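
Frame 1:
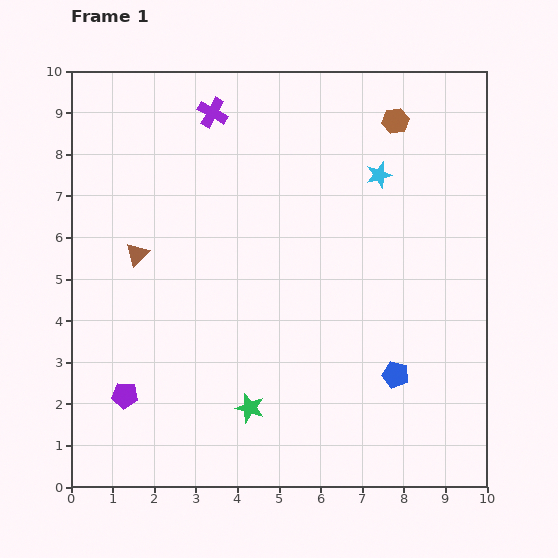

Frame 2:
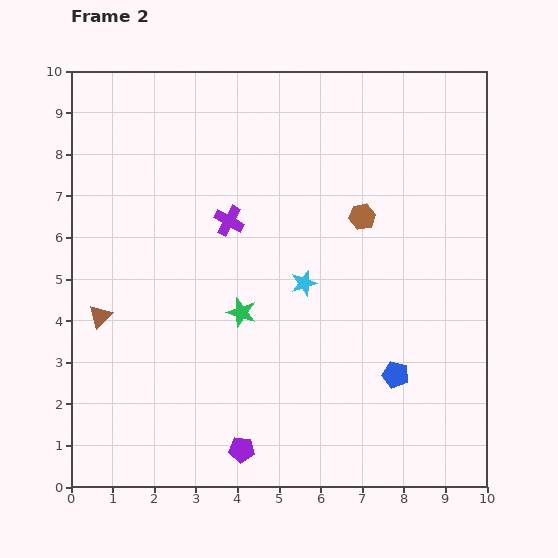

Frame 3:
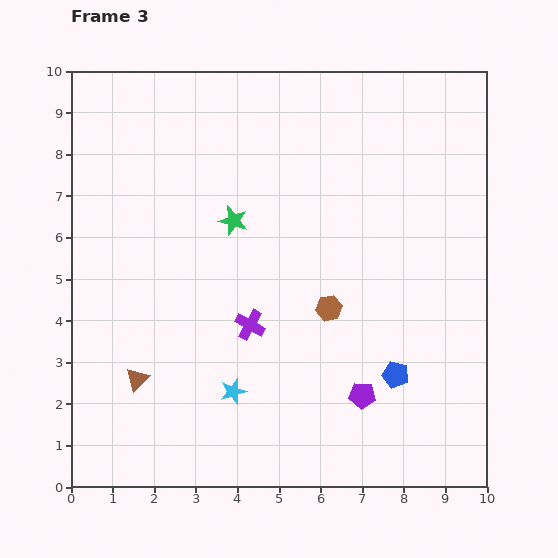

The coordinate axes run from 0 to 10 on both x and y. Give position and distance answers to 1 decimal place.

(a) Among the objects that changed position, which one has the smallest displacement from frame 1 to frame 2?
the brown triangle

(moved 1.7)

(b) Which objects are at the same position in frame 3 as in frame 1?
the blue pentagon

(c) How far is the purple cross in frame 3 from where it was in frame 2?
2.5

The purple cross moved from (3.8, 6.4) to (4.3, 3.9), a distance of √(0.5² + 2.5²) ≈ 2.5.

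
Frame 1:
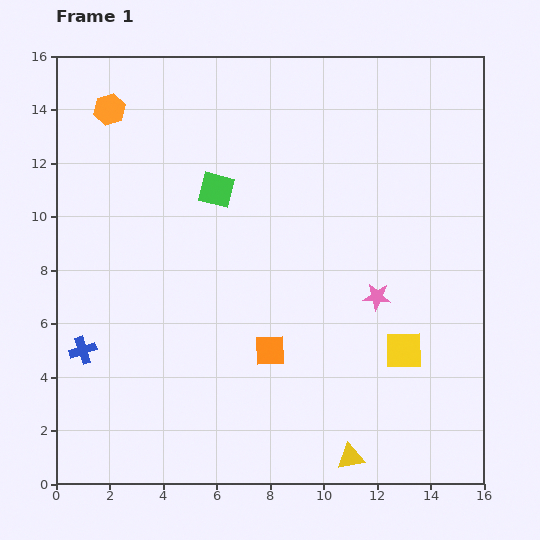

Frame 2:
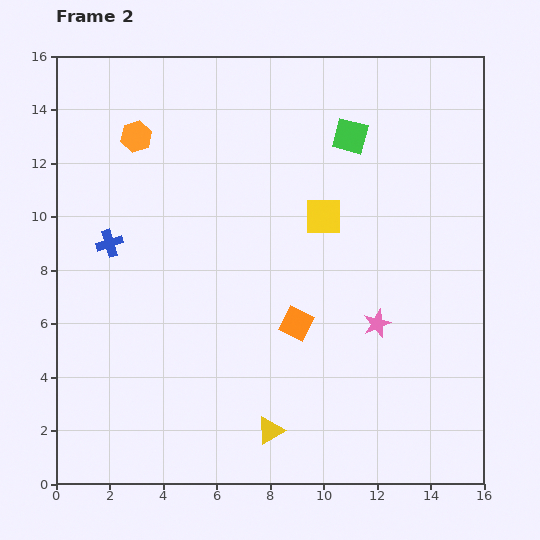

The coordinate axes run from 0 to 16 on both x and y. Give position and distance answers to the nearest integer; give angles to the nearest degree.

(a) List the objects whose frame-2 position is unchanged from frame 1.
none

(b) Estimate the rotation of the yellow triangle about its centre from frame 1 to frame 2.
20° counter-clockwise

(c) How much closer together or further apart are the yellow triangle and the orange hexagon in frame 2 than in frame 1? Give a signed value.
-4

Distance in frame 1: 16. Distance in frame 2: 12.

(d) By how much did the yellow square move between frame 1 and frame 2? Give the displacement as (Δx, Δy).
(-3, 5)

The yellow square was at (13, 5) in frame 1 and (10, 10) in frame 2.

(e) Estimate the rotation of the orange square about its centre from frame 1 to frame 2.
30° clockwise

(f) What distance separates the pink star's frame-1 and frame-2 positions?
1

The pink star moved from (12, 7) to (12, 6), a distance of √(0² + 1²) ≈ 1.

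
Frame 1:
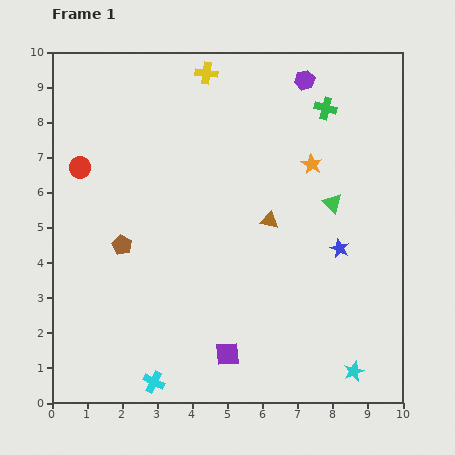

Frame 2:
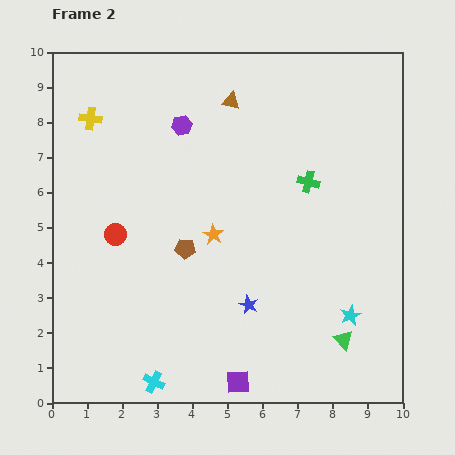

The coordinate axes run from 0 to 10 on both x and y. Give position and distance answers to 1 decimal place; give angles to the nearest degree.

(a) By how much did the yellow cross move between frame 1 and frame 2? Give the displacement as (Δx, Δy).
(-3.3, -1.3)

The yellow cross was at (4.4, 9.4) in frame 1 and (1.1, 8.1) in frame 2.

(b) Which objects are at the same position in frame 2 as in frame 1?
the cyan cross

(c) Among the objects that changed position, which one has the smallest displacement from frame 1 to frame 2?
the purple square

(moved 0.9)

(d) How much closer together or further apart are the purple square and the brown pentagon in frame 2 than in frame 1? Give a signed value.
-0.2

Distance in frame 1: 4.3. Distance in frame 2: 4.1.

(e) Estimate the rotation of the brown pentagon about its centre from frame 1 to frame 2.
21° counter-clockwise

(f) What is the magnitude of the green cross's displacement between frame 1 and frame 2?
2.2

The green cross moved from (7.8, 8.4) to (7.3, 6.3), a distance of √(0.5² + 2.1²) ≈ 2.2.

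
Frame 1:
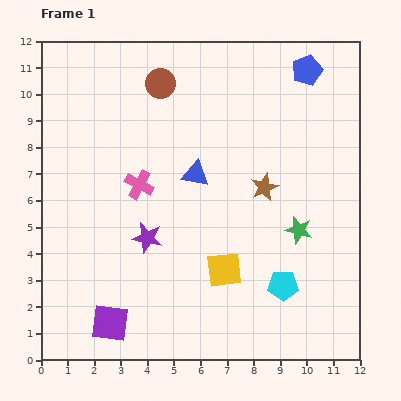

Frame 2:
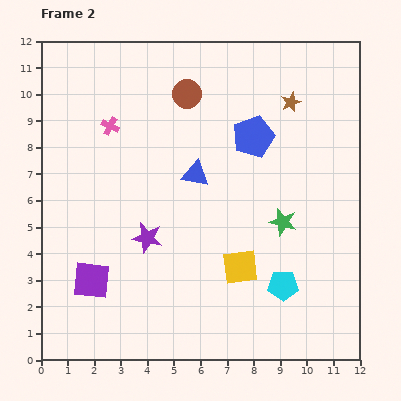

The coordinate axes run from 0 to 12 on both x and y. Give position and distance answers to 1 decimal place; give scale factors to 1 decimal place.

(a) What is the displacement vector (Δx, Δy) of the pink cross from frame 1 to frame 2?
(-1.1, 2.2)

The pink cross was at (3.7, 6.6) in frame 1 and (2.6, 8.8) in frame 2.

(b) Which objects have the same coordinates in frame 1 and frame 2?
the blue triangle, the purple star, the cyan pentagon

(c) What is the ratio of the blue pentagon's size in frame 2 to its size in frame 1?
1.4×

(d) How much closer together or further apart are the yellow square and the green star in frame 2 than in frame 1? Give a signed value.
-0.9

Distance in frame 1: 3.2. Distance in frame 2: 2.3.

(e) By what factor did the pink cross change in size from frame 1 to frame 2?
0.6×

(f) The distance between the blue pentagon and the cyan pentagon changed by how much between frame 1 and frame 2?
-2.4

Distance in frame 1: 8.1. Distance in frame 2: 5.7.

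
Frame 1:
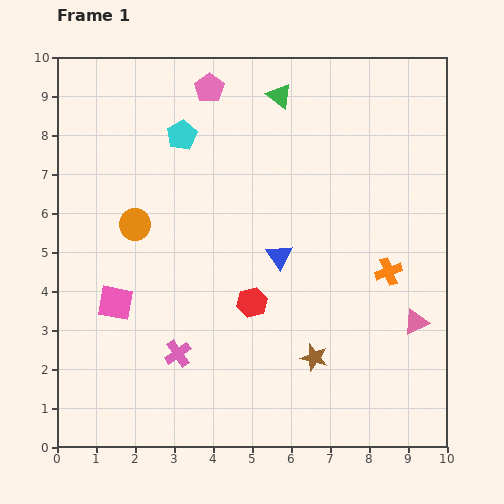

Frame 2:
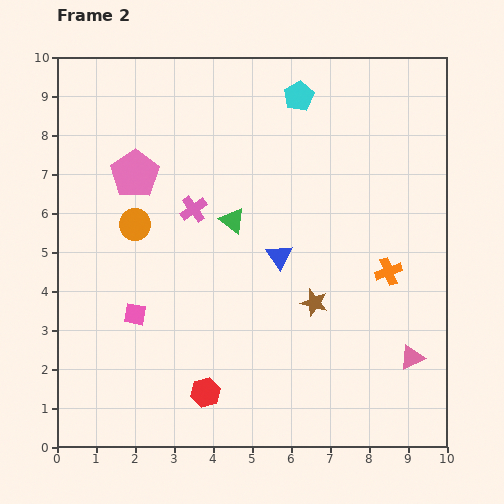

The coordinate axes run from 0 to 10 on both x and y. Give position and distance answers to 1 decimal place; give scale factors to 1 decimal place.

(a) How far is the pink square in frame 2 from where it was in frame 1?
0.6

The pink square moved from (1.5, 3.7) to (2.0, 3.4), a distance of √(0.5² + 0.3²) ≈ 0.6.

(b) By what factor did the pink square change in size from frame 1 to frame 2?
0.6×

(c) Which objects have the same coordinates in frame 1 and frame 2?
the blue triangle, the orange circle, the orange cross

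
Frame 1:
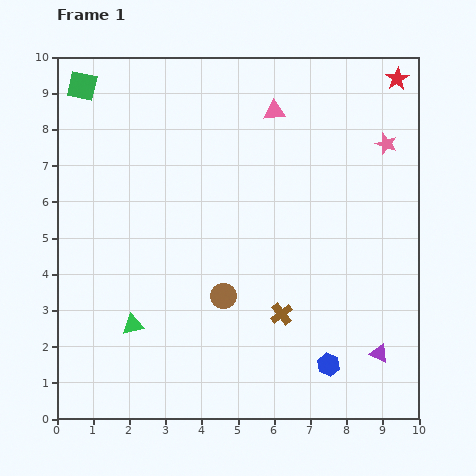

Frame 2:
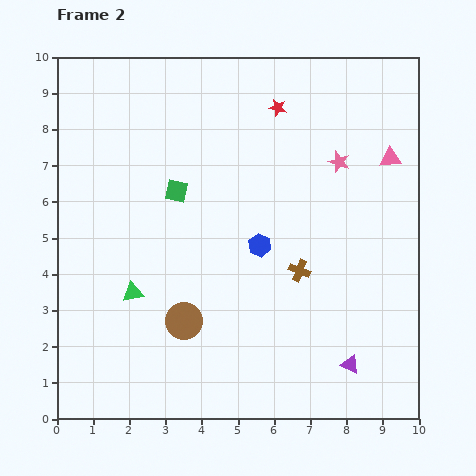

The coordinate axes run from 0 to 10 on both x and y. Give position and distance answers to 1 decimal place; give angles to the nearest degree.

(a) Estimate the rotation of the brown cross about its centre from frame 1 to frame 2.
30° counter-clockwise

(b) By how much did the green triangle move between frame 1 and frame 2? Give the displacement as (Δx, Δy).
(0.0, 0.9)

The green triangle was at (2.1, 2.6) in frame 1 and (2.1, 3.5) in frame 2.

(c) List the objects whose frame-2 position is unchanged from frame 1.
none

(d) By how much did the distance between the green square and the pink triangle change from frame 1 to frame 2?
+0.7

Distance in frame 1: 5.3. Distance in frame 2: 6.0.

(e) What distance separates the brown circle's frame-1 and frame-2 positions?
1.3

The brown circle moved from (4.6, 3.4) to (3.5, 2.7), a distance of √(1.1² + 0.7²) ≈ 1.3.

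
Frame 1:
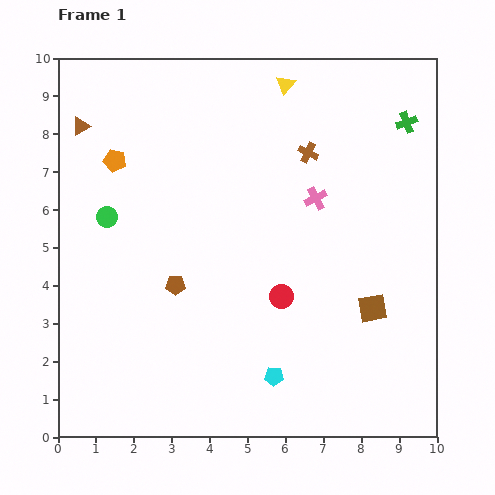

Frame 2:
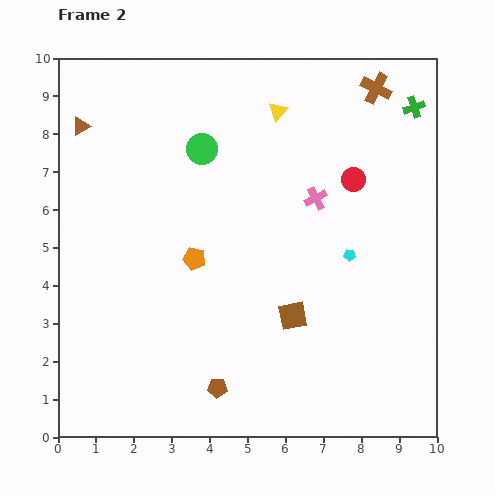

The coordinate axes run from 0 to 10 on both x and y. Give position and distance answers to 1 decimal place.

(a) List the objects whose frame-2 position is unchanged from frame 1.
the brown triangle, the pink cross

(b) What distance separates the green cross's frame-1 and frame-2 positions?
0.4

The green cross moved from (9.2, 8.3) to (9.4, 8.7), a distance of √(0.2² + 0.4²) ≈ 0.4.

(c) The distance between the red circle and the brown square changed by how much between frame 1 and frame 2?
+1.5

Distance in frame 1: 2.4. Distance in frame 2: 3.9.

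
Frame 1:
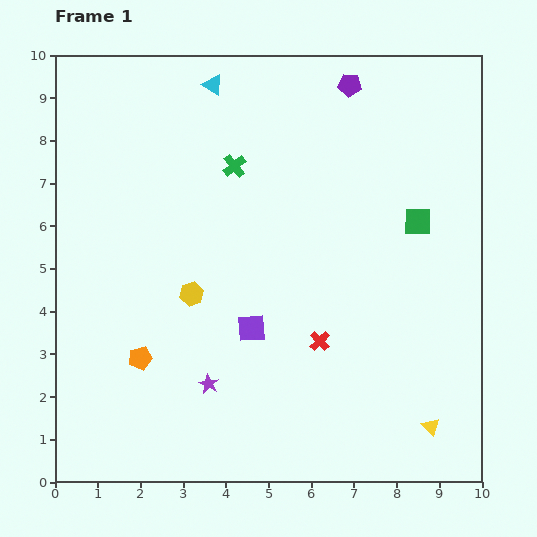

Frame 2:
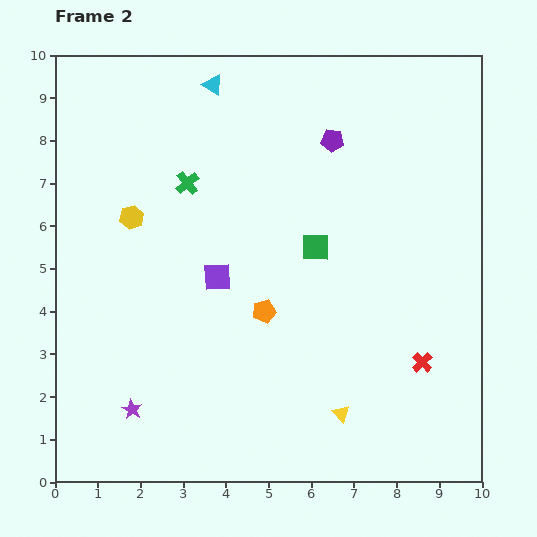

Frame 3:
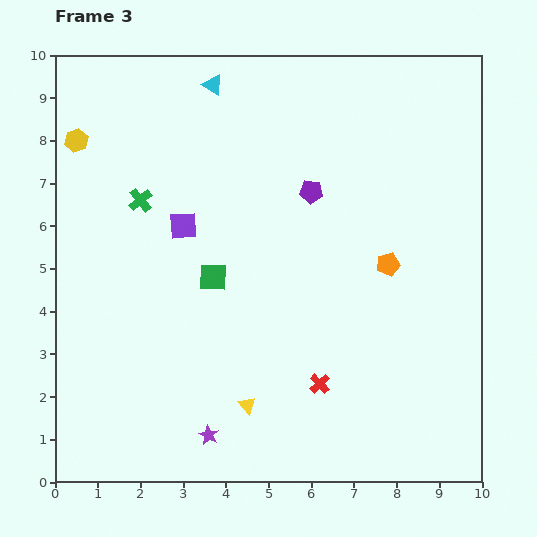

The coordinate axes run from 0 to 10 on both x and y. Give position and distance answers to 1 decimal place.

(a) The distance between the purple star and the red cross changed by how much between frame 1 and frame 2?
+4.1

Distance in frame 1: 2.8. Distance in frame 2: 6.9.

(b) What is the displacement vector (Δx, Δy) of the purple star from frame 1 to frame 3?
(0.0, -1.2)

The purple star was at (3.6, 2.3) in frame 1 and (3.6, 1.1) in frame 3.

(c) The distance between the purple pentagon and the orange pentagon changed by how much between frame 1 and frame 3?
-5.6

Distance in frame 1: 8.1. Distance in frame 3: 2.5.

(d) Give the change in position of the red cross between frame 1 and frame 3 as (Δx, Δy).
(0.0, -1.0)

The red cross was at (6.2, 3.3) in frame 1 and (6.2, 2.3) in frame 3.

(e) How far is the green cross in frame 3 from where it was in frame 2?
1.2

The green cross moved from (3.1, 7.0) to (2.0, 6.6), a distance of √(1.1² + 0.4²) ≈ 1.2.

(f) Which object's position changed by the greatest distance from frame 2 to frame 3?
the orange pentagon

(moved 3.1; next 2.5)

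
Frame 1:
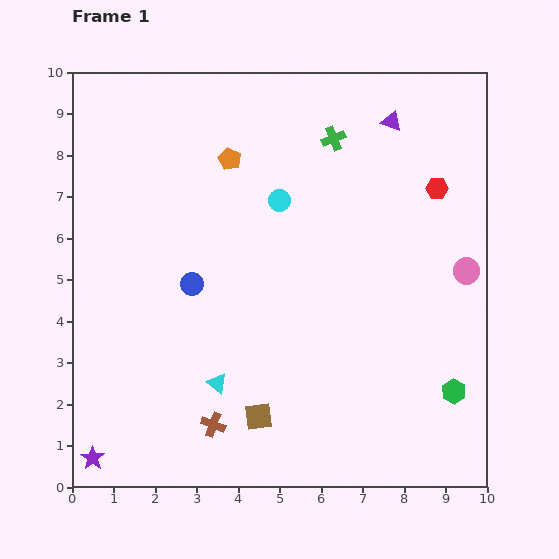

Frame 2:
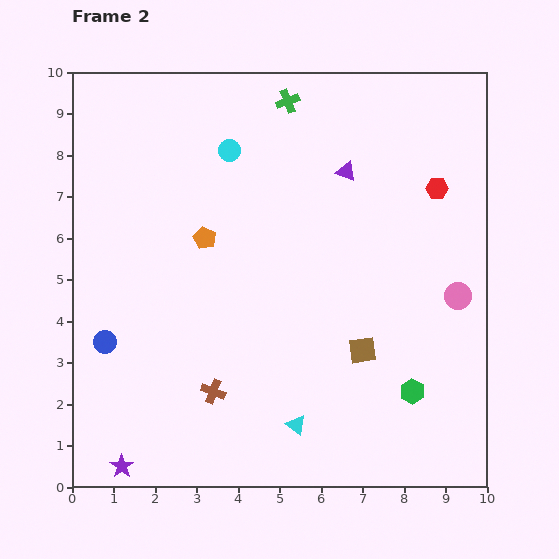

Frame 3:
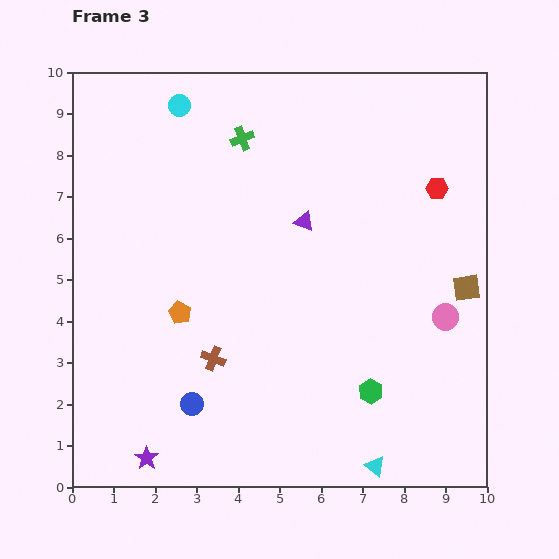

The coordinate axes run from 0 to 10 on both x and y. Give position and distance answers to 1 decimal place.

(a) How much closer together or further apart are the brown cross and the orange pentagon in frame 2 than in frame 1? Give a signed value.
-2.7

Distance in frame 1: 6.4. Distance in frame 2: 3.7.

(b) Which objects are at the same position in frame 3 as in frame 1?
the red hexagon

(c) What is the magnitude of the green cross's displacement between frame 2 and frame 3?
1.4

The green cross moved from (5.2, 9.3) to (4.1, 8.4), a distance of √(1.1² + 0.9²) ≈ 1.4.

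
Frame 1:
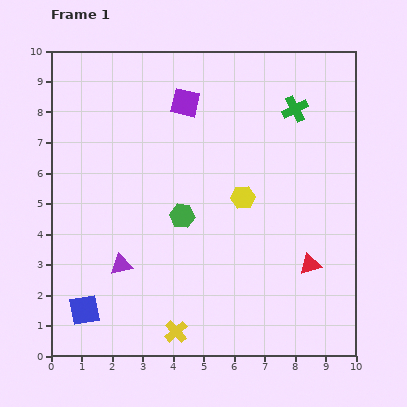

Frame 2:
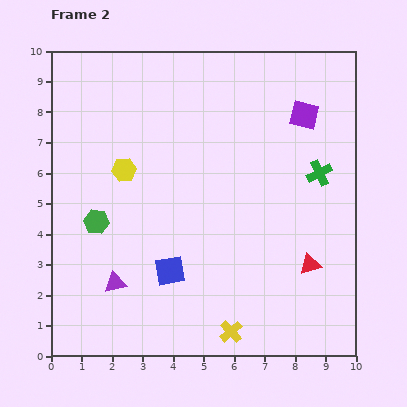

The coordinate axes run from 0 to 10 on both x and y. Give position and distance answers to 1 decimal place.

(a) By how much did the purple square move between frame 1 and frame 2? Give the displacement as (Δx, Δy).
(3.9, -0.4)

The purple square was at (4.4, 8.3) in frame 1 and (8.3, 7.9) in frame 2.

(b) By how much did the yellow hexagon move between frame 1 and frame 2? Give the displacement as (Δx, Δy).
(-3.9, 0.9)

The yellow hexagon was at (6.3, 5.2) in frame 1 and (2.4, 6.1) in frame 2.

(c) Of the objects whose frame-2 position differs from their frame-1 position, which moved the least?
the purple triangle

(moved 0.6)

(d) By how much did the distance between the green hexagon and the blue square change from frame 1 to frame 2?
-1.6

Distance in frame 1: 4.5. Distance in frame 2: 2.9.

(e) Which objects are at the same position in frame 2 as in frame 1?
the red triangle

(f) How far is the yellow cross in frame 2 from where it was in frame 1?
1.8

The yellow cross moved from (4.1, 0.8) to (5.9, 0.8), a distance of √(1.8² + 0.0²) ≈ 1.8.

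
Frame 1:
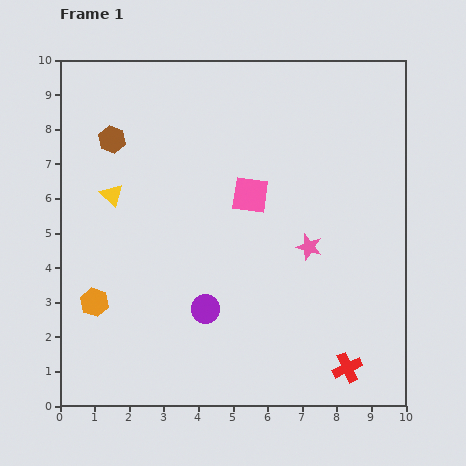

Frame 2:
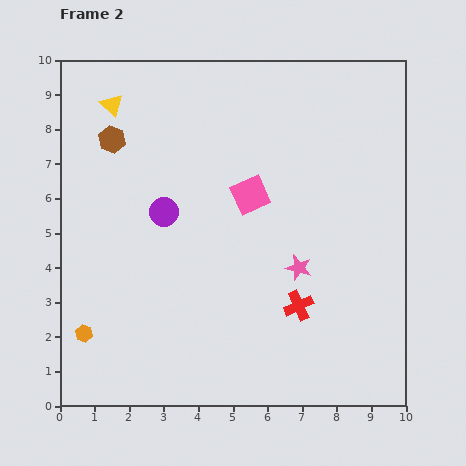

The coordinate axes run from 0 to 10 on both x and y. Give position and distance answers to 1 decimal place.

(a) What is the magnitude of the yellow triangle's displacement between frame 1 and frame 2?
2.6

The yellow triangle moved from (1.5, 6.1) to (1.5, 8.7), a distance of √(0.0² + 2.6²) ≈ 2.6.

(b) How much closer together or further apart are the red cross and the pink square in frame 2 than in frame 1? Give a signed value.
-2.2

Distance in frame 1: 5.7. Distance in frame 2: 3.5.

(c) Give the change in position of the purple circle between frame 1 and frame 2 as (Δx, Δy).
(-1.2, 2.8)

The purple circle was at (4.2, 2.8) in frame 1 and (3.0, 5.6) in frame 2.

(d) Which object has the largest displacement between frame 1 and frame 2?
the purple circle

(moved 3.0; next 2.6)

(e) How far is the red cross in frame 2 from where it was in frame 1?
2.3

The red cross moved from (8.3, 1.1) to (6.9, 2.9), a distance of √(1.4² + 1.8²) ≈ 2.3.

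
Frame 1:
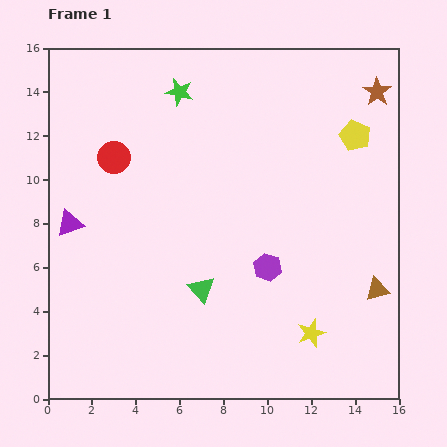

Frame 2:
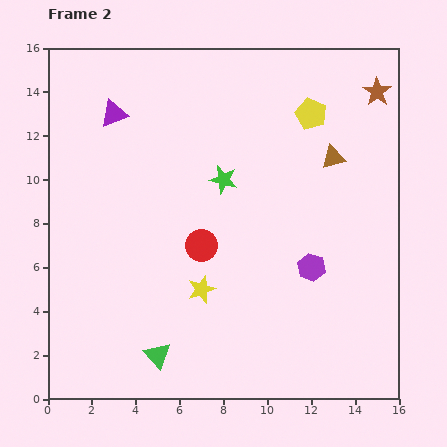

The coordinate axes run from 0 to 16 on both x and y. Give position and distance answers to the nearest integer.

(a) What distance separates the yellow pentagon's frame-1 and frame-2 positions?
2

The yellow pentagon moved from (14, 12) to (12, 13), a distance of √(2² + 1²) ≈ 2.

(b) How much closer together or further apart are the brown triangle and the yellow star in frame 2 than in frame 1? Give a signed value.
+4

Distance in frame 1: 4. Distance in frame 2: 8.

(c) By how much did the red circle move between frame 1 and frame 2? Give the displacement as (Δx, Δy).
(4, -4)

The red circle was at (3, 11) in frame 1 and (7, 7) in frame 2.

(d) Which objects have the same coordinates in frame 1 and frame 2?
the brown star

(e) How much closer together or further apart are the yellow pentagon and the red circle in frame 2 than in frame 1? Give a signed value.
-3

Distance in frame 1: 11. Distance in frame 2: 8.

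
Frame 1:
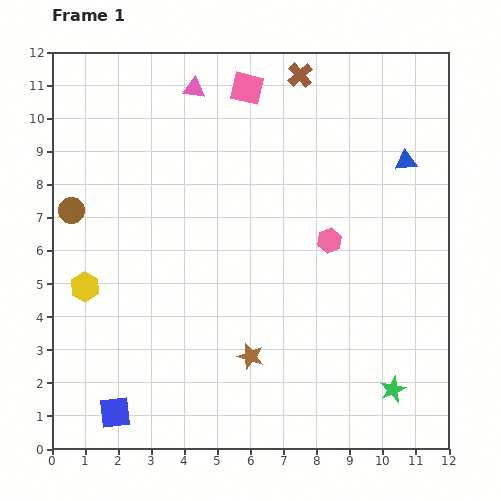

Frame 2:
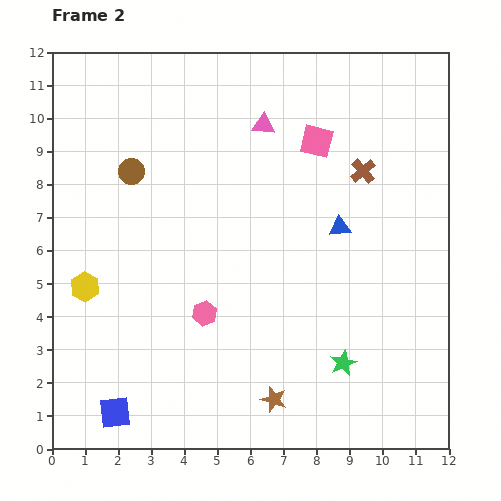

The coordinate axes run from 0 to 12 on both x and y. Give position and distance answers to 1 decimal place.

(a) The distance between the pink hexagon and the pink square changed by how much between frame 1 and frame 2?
+1.0

Distance in frame 1: 5.2. Distance in frame 2: 6.2.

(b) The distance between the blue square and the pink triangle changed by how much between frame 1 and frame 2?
-0.3

Distance in frame 1: 10.1. Distance in frame 2: 9.8.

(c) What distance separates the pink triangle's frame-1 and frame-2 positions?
2.4

The pink triangle moved from (4.3, 10.9) to (6.4, 9.8), a distance of √(2.1² + 1.1²) ≈ 2.4.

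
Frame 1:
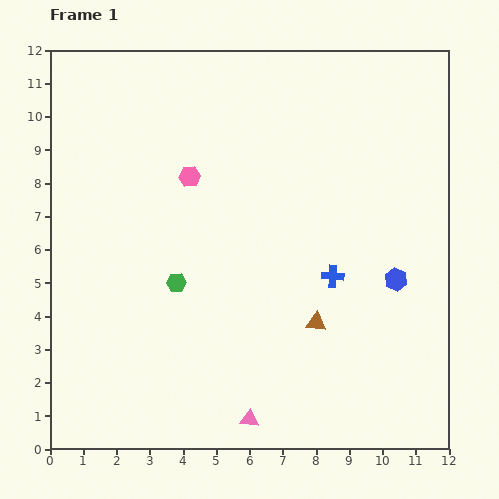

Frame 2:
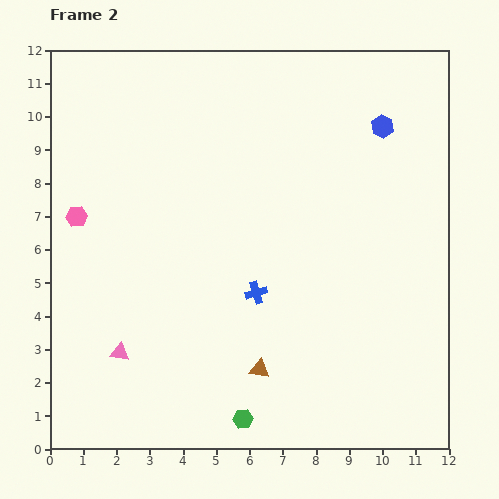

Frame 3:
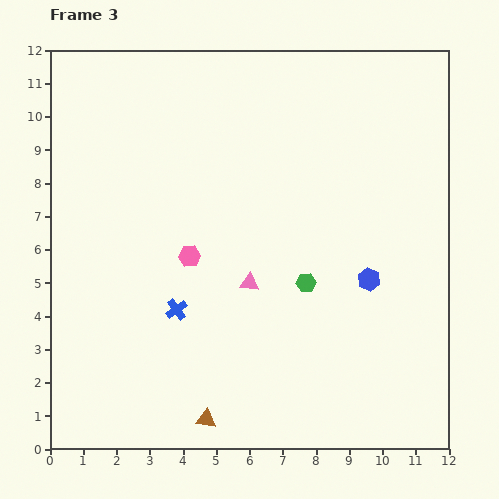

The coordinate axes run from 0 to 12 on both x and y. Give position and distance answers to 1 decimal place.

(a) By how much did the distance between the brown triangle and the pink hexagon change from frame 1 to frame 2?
+1.4

Distance in frame 1: 5.8. Distance in frame 2: 7.2.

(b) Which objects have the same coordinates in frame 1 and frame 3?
none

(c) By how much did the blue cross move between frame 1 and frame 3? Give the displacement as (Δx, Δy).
(-4.7, -1.0)

The blue cross was at (8.5, 5.2) in frame 1 and (3.8, 4.2) in frame 3.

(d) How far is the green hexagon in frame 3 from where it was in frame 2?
4.5

The green hexagon moved from (5.8, 0.9) to (7.7, 5.0), a distance of √(1.9² + 4.1²) ≈ 4.5.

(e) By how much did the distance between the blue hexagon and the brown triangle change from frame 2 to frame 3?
-1.7

Distance in frame 2: 8.2. Distance in frame 3: 6.5.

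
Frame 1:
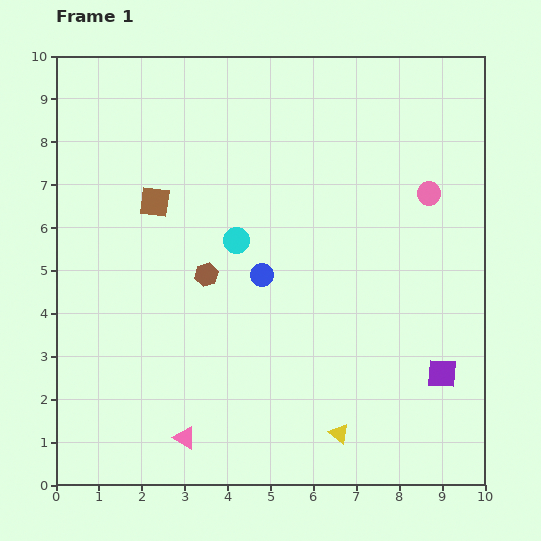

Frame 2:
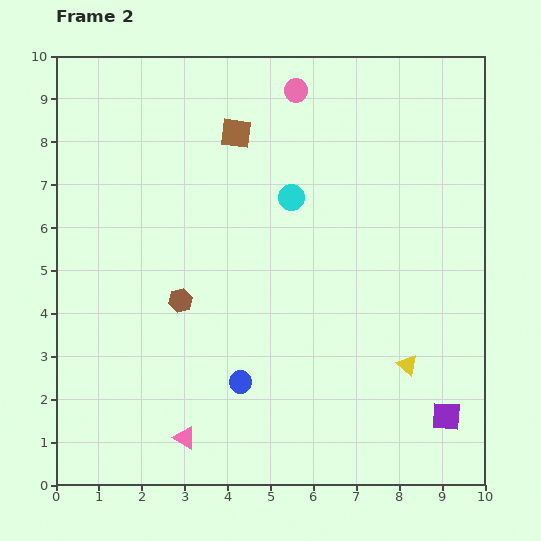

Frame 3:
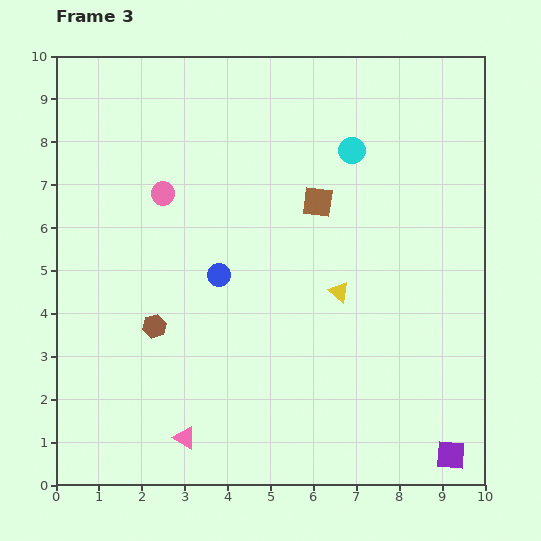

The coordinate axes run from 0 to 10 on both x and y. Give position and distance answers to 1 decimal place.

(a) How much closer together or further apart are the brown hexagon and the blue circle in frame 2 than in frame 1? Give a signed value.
+1.1

Distance in frame 1: 1.3. Distance in frame 2: 2.4.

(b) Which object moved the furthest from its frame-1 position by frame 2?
the pink circle

(moved 3.9; next 2.5)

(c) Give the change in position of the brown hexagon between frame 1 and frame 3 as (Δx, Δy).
(-1.2, -1.2)

The brown hexagon was at (3.5, 4.9) in frame 1 and (2.3, 3.7) in frame 3.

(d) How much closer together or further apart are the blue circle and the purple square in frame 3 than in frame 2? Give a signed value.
+1.9

Distance in frame 2: 4.9. Distance in frame 3: 6.8.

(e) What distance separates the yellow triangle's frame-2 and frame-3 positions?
2.3

The yellow triangle moved from (8.2, 2.8) to (6.6, 4.5), a distance of √(1.6² + 1.7²) ≈ 2.3.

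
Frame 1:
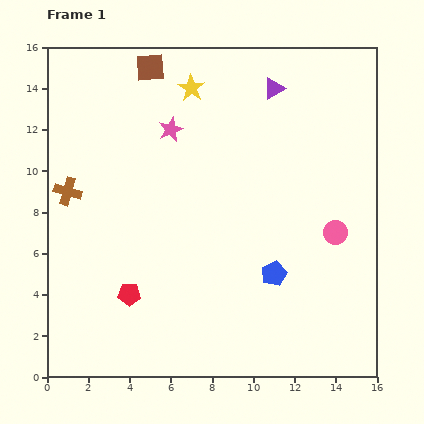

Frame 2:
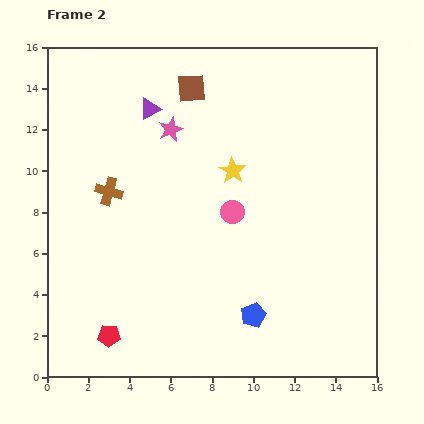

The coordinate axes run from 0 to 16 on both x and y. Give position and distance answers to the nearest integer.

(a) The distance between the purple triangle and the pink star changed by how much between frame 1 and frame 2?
-4

Distance in frame 1: 5. Distance in frame 2: 1.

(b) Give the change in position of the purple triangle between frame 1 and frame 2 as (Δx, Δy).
(-6, -1)

The purple triangle was at (11, 14) in frame 1 and (5, 13) in frame 2.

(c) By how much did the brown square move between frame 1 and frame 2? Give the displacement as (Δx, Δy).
(2, -1)

The brown square was at (5, 15) in frame 1 and (7, 14) in frame 2.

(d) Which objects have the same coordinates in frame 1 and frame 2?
the pink star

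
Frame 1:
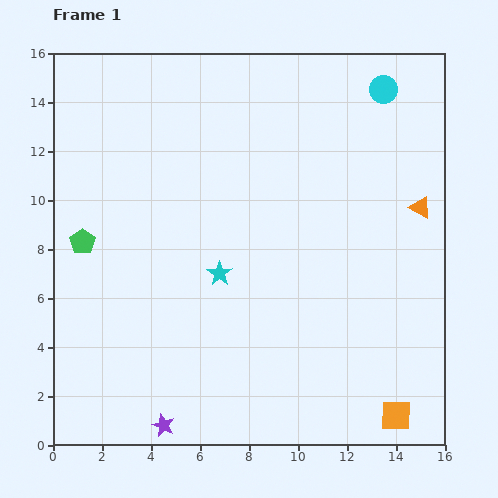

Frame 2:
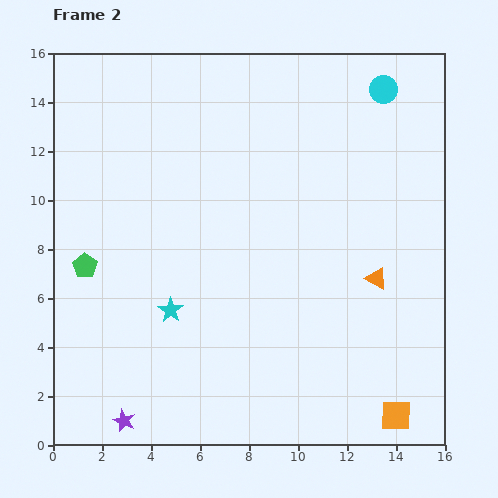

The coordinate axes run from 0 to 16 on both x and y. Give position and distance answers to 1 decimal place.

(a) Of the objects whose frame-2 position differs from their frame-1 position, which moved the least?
the green pentagon

(moved 1.0)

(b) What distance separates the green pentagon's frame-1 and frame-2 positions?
1.0

The green pentagon moved from (1.2, 8.3) to (1.3, 7.3), a distance of √(0.1² + 1.0²) ≈ 1.0.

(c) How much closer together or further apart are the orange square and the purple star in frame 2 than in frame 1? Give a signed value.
+1.6

Distance in frame 1: 9.5. Distance in frame 2: 11.1.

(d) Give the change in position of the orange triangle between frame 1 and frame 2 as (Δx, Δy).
(-1.8, -2.9)

The orange triangle was at (15.0, 9.7) in frame 1 and (13.2, 6.8) in frame 2.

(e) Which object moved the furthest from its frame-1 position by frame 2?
the orange triangle

(moved 3.4; next 2.5)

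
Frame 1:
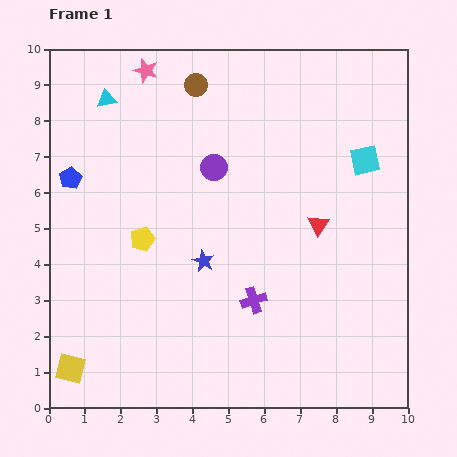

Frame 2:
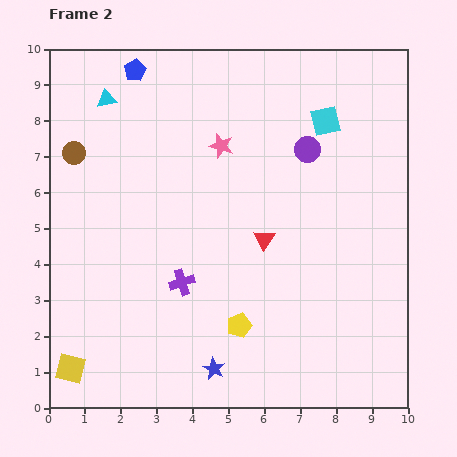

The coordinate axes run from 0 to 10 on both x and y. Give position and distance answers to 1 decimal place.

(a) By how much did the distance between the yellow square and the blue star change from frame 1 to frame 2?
-0.8

Distance in frame 1: 4.8. Distance in frame 2: 4.0.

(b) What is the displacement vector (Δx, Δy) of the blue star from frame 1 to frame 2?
(0.3, -3.0)

The blue star was at (4.3, 4.1) in frame 1 and (4.6, 1.1) in frame 2.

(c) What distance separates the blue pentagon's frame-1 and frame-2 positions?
3.5

The blue pentagon moved from (0.6, 6.4) to (2.4, 9.4), a distance of √(1.8² + 3.0²) ≈ 3.5.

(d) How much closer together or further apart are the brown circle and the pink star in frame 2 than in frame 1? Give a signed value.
+2.6

Distance in frame 1: 1.5. Distance in frame 2: 4.1.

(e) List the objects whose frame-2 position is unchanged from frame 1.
the yellow square, the cyan triangle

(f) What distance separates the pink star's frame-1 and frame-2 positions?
3.0

The pink star moved from (2.7, 9.4) to (4.8, 7.3), a distance of √(2.1² + 2.1²) ≈ 3.0.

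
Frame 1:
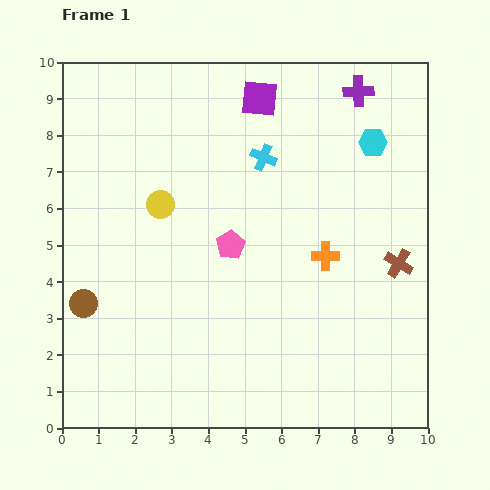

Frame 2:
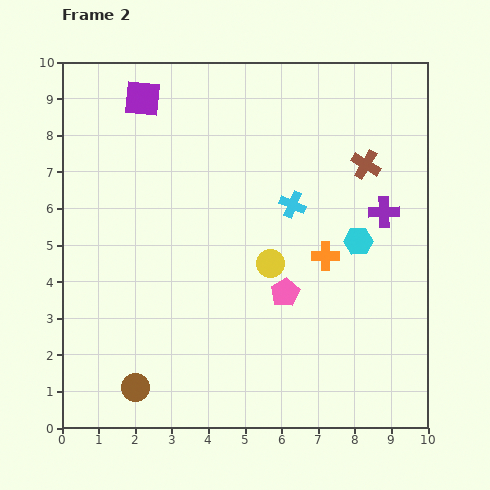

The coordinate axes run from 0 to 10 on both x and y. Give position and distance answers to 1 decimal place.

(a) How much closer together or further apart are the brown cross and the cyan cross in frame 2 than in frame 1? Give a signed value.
-2.4

Distance in frame 1: 4.7. Distance in frame 2: 2.3.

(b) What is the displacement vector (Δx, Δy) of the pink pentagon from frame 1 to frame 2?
(1.5, -1.3)

The pink pentagon was at (4.6, 5.0) in frame 1 and (6.1, 3.7) in frame 2.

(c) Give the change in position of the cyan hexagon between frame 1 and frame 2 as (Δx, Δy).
(-0.4, -2.7)

The cyan hexagon was at (8.5, 7.8) in frame 1 and (8.1, 5.1) in frame 2.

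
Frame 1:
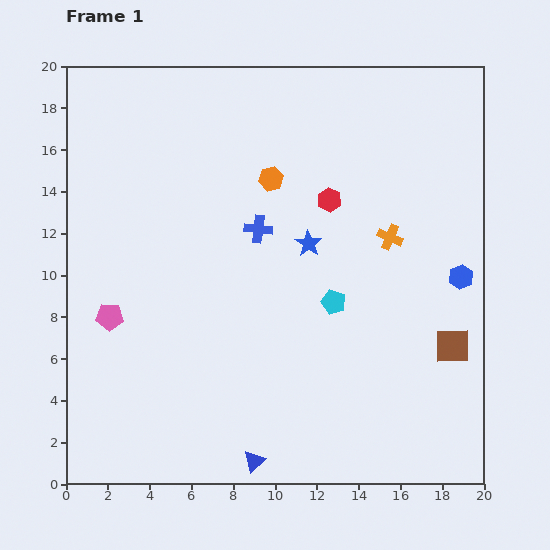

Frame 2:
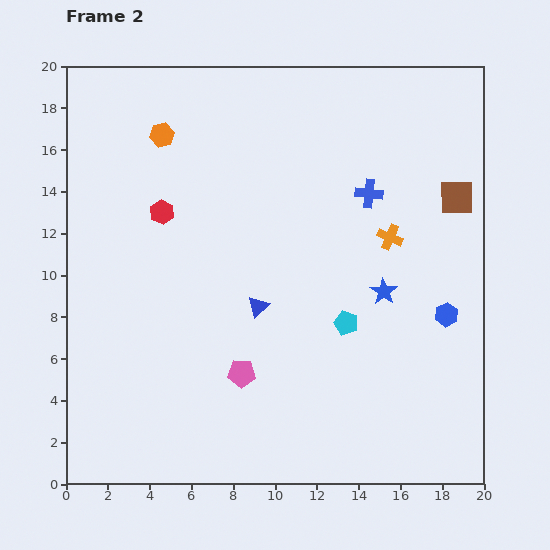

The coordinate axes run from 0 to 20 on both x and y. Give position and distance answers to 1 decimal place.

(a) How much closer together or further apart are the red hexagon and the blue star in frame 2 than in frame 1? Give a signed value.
+9.0

Distance in frame 1: 2.3. Distance in frame 2: 11.3.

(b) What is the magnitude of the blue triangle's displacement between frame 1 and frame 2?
7.4

The blue triangle moved from (9.0, 1.1) to (9.2, 8.5), a distance of √(0.2² + 7.4²) ≈ 7.4.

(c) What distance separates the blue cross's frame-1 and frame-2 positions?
5.6

The blue cross moved from (9.2, 12.2) to (14.5, 13.9), a distance of √(5.3² + 1.7²) ≈ 5.6.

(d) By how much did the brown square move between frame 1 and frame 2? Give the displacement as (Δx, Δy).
(0.2, 7.1)

The brown square was at (18.5, 6.6) in frame 1 and (18.7, 13.7) in frame 2.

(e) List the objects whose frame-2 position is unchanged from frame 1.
the orange cross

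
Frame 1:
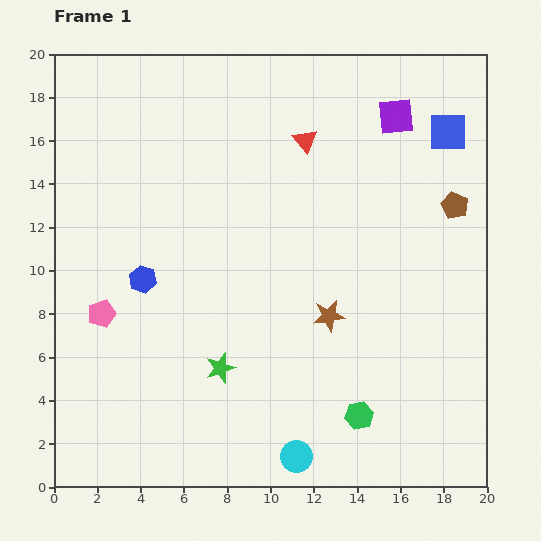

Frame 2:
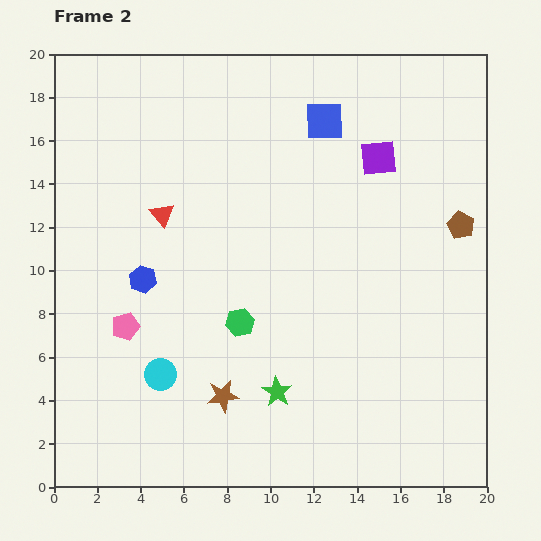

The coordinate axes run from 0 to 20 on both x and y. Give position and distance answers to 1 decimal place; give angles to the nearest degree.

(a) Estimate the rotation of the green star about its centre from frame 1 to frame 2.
21° counter-clockwise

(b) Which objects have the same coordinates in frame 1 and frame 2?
the blue hexagon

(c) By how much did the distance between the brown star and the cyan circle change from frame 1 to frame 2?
-3.6

Distance in frame 1: 6.7. Distance in frame 2: 3.1.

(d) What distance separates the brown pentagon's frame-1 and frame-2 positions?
0.9

The brown pentagon moved from (18.5, 13.0) to (18.8, 12.1), a distance of √(0.3² + 0.9²) ≈ 0.9.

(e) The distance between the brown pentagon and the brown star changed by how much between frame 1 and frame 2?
+5.8

Distance in frame 1: 7.7. Distance in frame 2: 13.5.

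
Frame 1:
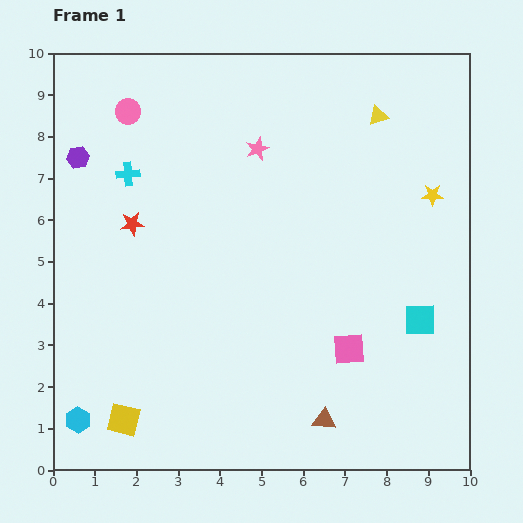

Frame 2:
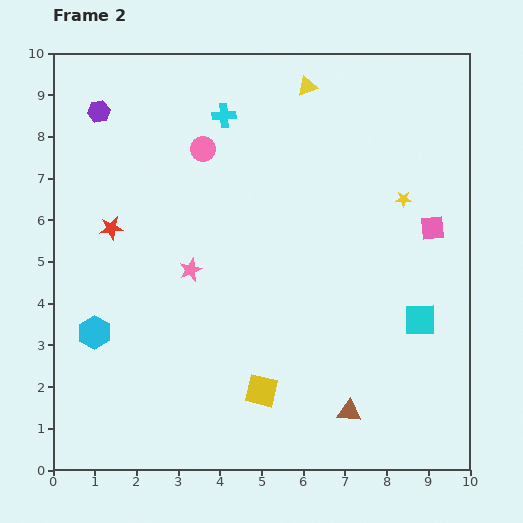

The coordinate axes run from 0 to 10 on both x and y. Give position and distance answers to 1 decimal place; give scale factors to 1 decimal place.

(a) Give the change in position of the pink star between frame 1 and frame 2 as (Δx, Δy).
(-1.6, -2.9)

The pink star was at (4.9, 7.7) in frame 1 and (3.3, 4.8) in frame 2.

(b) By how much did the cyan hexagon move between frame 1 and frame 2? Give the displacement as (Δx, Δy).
(0.4, 2.1)

The cyan hexagon was at (0.6, 1.2) in frame 1 and (1.0, 3.3) in frame 2.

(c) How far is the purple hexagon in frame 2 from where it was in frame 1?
1.2

The purple hexagon moved from (0.6, 7.5) to (1.1, 8.6), a distance of √(0.5² + 1.1²) ≈ 1.2.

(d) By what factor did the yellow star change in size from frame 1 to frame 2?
0.7×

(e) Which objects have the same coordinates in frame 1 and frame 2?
the cyan square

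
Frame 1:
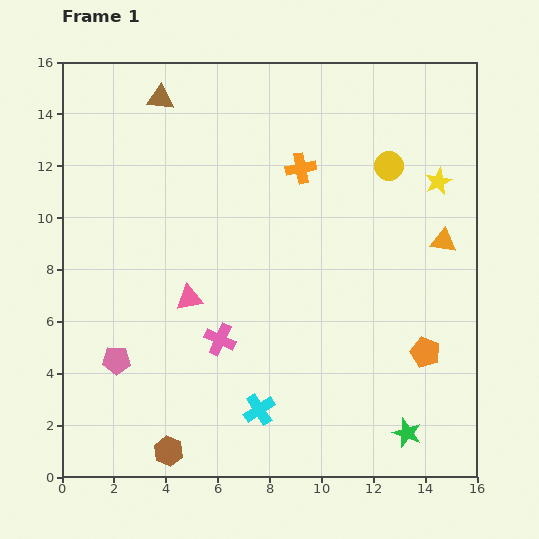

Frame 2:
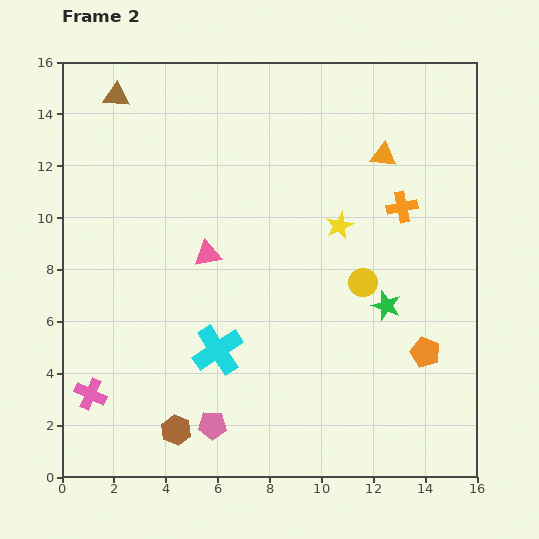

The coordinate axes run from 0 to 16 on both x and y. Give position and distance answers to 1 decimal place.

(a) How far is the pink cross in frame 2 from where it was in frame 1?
5.4

The pink cross moved from (6.1, 5.3) to (1.1, 3.2), a distance of √(5.0² + 2.1²) ≈ 5.4.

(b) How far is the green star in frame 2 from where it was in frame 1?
5.0

The green star moved from (13.3, 1.7) to (12.5, 6.6), a distance of √(0.8² + 4.9²) ≈ 5.0.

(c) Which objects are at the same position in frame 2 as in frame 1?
the orange pentagon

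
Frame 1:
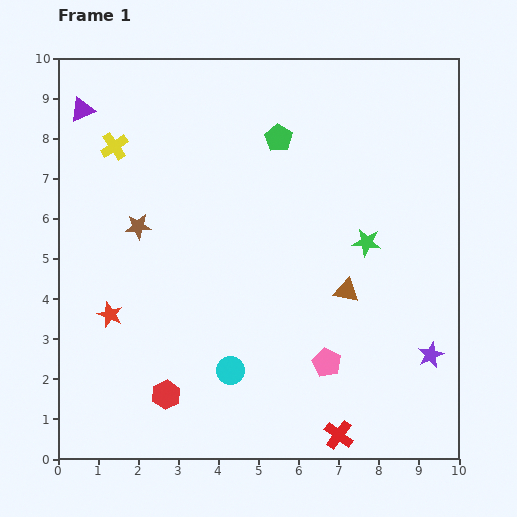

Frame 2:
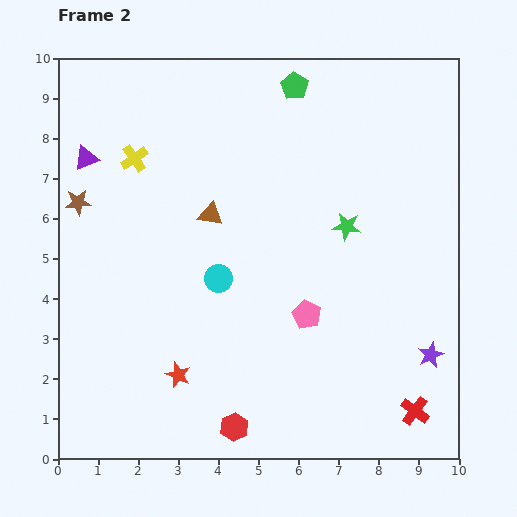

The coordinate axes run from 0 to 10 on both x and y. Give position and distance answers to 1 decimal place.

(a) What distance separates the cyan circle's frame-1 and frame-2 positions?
2.3

The cyan circle moved from (4.3, 2.2) to (4.0, 4.5), a distance of √(0.3² + 2.3²) ≈ 2.3.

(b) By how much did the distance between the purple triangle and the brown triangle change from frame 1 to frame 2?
-4.6

Distance in frame 1: 8.0. Distance in frame 2: 3.4.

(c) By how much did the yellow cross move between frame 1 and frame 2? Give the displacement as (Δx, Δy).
(0.5, -0.3)

The yellow cross was at (1.4, 7.8) in frame 1 and (1.9, 7.5) in frame 2.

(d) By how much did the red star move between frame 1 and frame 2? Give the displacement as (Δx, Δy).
(1.7, -1.5)

The red star was at (1.3, 3.6) in frame 1 and (3.0, 2.1) in frame 2.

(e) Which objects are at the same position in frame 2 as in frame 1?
the purple star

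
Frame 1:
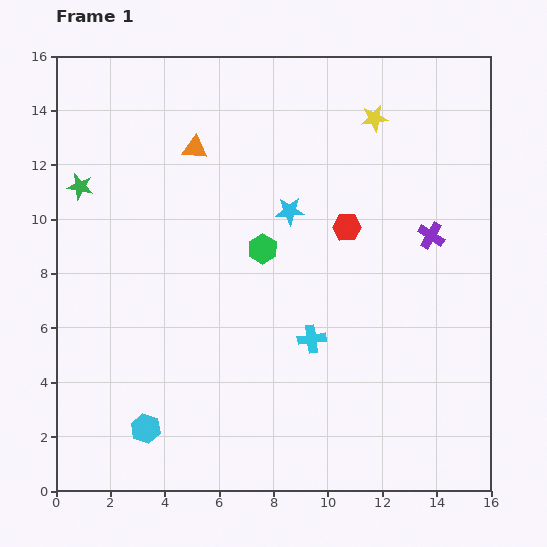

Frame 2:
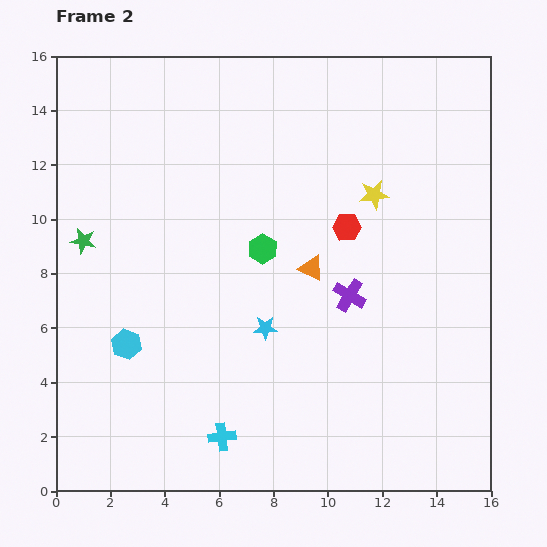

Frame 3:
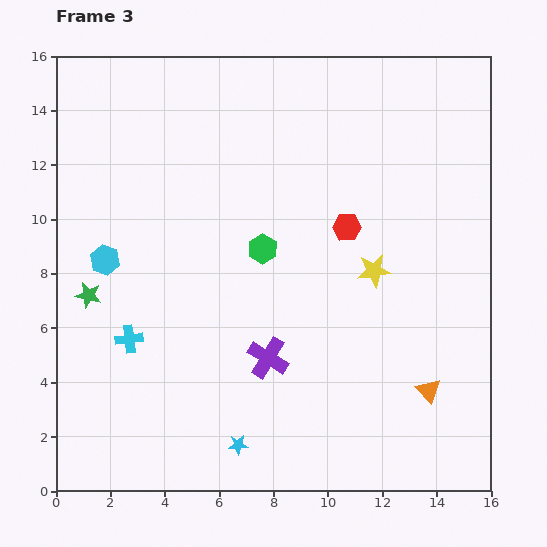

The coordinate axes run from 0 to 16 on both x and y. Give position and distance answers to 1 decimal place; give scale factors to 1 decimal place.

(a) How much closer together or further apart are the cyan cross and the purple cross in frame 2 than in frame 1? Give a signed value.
+1.2

Distance in frame 1: 5.8. Distance in frame 2: 7.0.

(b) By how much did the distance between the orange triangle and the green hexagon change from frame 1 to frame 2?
-2.6

Distance in frame 1: 4.5. Distance in frame 2: 1.9.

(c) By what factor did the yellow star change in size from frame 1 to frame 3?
1.3×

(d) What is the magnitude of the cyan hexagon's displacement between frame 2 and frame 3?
3.2

The cyan hexagon moved from (2.6, 5.4) to (1.8, 8.5), a distance of √(0.8² + 3.1²) ≈ 3.2.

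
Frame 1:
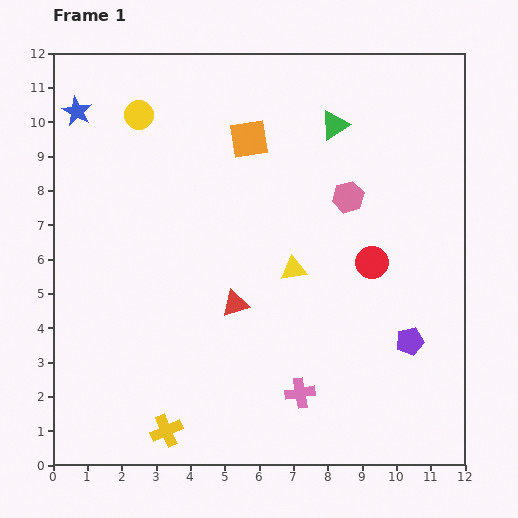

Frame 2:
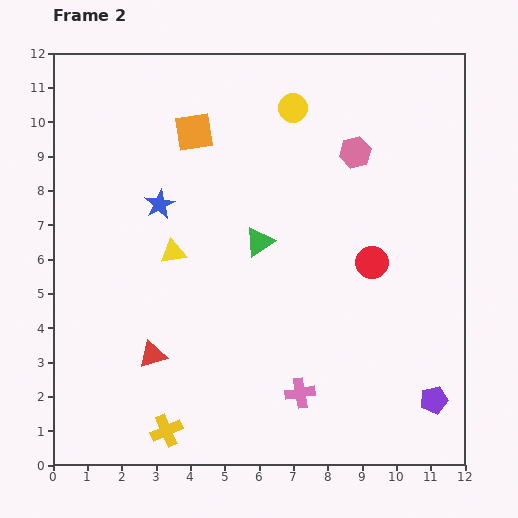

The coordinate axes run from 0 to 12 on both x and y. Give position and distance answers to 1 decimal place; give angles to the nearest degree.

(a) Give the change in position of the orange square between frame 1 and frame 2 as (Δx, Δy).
(-1.6, 0.2)

The orange square was at (5.7, 9.5) in frame 1 and (4.1, 9.7) in frame 2.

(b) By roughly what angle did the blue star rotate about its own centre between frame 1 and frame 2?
16° clockwise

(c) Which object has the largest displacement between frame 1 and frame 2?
the yellow circle

(moved 4.5; next 4.0)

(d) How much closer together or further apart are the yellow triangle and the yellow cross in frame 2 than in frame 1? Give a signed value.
-0.8

Distance in frame 1: 6.0. Distance in frame 2: 5.2.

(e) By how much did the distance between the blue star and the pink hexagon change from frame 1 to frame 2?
-2.4

Distance in frame 1: 8.3. Distance in frame 2: 5.9.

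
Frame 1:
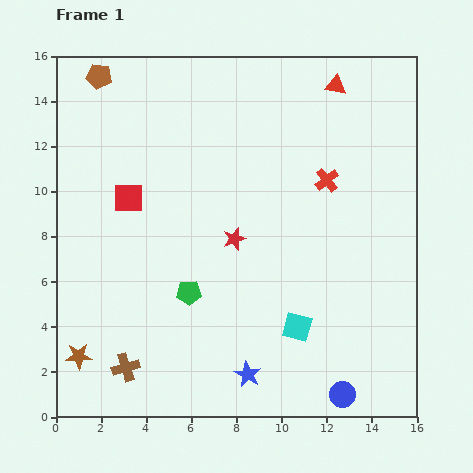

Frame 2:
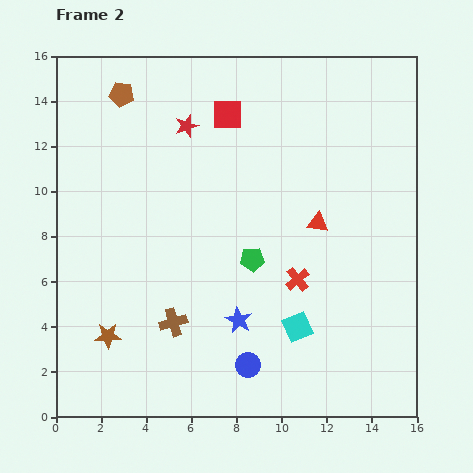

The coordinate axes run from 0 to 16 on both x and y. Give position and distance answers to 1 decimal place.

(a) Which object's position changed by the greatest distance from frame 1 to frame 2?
the red triangle

(moved 6.2; next 5.7)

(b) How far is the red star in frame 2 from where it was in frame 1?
5.4

The red star moved from (7.9, 7.9) to (5.8, 12.9), a distance of √(2.1² + 5.0²) ≈ 5.4.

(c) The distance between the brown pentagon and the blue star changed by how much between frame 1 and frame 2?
-3.5

Distance in frame 1: 14.8. Distance in frame 2: 11.3.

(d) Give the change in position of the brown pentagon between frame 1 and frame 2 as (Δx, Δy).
(1.0, -0.8)

The brown pentagon was at (1.9, 15.1) in frame 1 and (2.9, 14.3) in frame 2.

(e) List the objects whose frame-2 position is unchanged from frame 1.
the cyan square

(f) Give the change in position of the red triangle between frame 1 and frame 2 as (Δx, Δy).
(-0.8, -6.1)

The red triangle was at (12.4, 14.7) in frame 1 and (11.6, 8.6) in frame 2.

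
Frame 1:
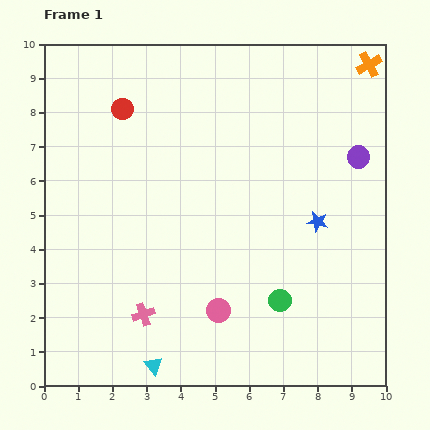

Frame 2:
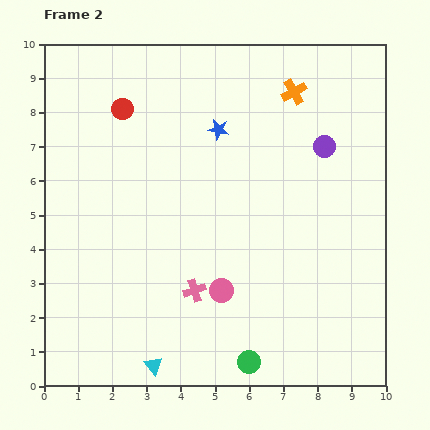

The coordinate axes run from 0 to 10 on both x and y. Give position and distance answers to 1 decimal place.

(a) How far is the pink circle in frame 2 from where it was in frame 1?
0.6

The pink circle moved from (5.1, 2.2) to (5.2, 2.8), a distance of √(0.1² + 0.6²) ≈ 0.6.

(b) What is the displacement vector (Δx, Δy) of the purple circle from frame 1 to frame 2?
(-1.0, 0.3)

The purple circle was at (9.2, 6.7) in frame 1 and (8.2, 7.0) in frame 2.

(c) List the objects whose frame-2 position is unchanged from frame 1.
the red circle, the cyan triangle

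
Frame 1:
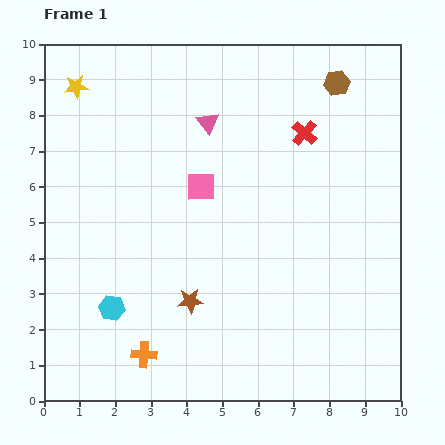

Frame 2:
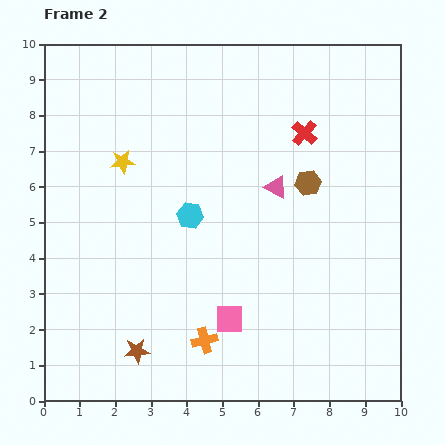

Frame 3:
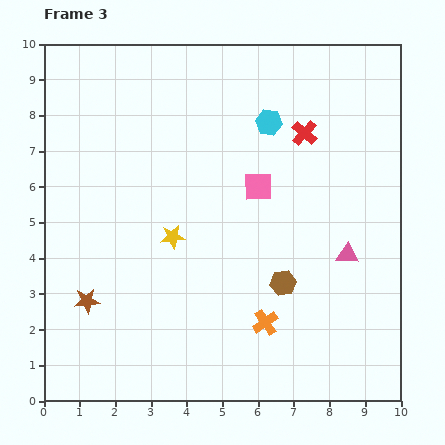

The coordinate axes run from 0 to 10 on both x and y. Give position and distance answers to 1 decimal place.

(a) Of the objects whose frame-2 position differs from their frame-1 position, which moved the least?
the orange cross

(moved 1.7)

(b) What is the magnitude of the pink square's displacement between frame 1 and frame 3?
1.6

The pink square moved from (4.4, 6.0) to (6.0, 6.0), a distance of √(1.6² + 0.0²) ≈ 1.6.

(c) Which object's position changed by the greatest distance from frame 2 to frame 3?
the pink square

(moved 3.8; next 3.4)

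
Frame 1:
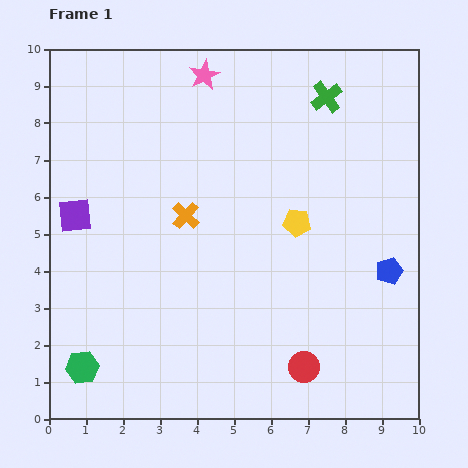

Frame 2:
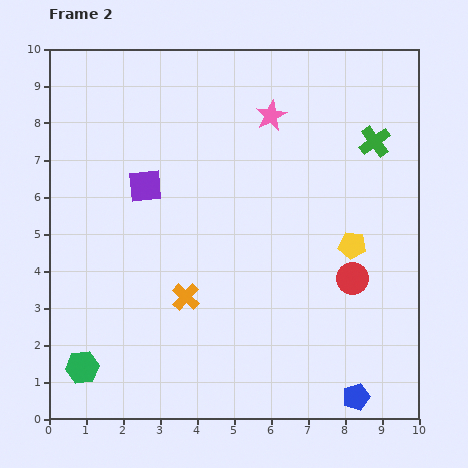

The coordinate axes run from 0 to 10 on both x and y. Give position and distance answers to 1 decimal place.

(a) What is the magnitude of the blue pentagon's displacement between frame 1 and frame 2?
3.5

The blue pentagon moved from (9.2, 4.0) to (8.3, 0.6), a distance of √(0.9² + 3.4²) ≈ 3.5.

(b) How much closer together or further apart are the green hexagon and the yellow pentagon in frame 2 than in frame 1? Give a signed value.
+1.0

Distance in frame 1: 7.0. Distance in frame 2: 8.0.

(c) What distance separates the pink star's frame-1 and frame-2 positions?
2.1

The pink star moved from (4.2, 9.3) to (6.0, 8.2), a distance of √(1.8² + 1.1²) ≈ 2.1.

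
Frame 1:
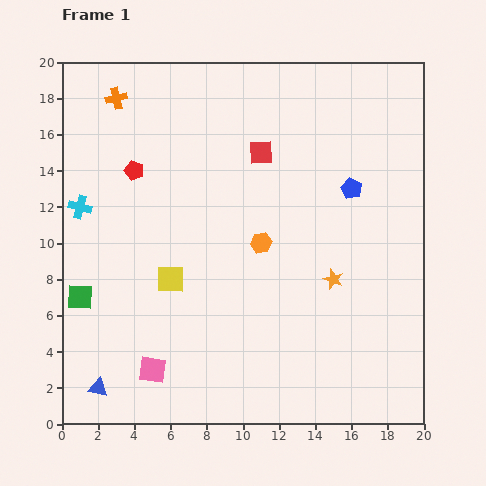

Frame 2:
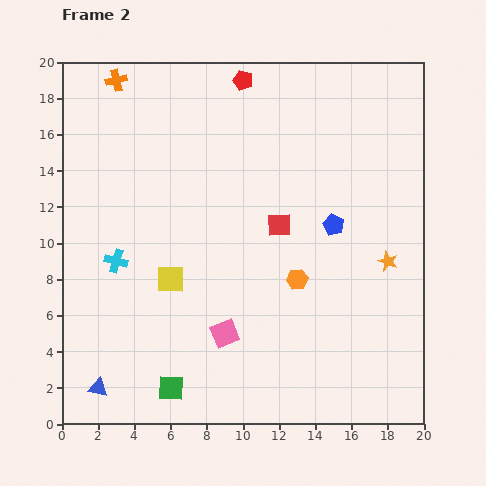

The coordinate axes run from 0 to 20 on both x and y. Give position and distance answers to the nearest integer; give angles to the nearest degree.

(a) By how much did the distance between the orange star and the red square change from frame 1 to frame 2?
-2

Distance in frame 1: 8. Distance in frame 2: 6.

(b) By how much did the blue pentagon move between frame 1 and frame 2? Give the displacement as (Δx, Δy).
(-1, -2)

The blue pentagon was at (16, 13) in frame 1 and (15, 11) in frame 2.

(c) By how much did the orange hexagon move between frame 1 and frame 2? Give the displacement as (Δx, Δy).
(2, -2)

The orange hexagon was at (11, 10) in frame 1 and (13, 8) in frame 2.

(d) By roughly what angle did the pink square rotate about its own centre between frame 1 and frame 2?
31° counter-clockwise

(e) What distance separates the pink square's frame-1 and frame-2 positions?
4

The pink square moved from (5, 3) to (9, 5), a distance of √(4² + 2²) ≈ 4.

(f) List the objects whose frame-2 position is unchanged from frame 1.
the blue triangle, the yellow square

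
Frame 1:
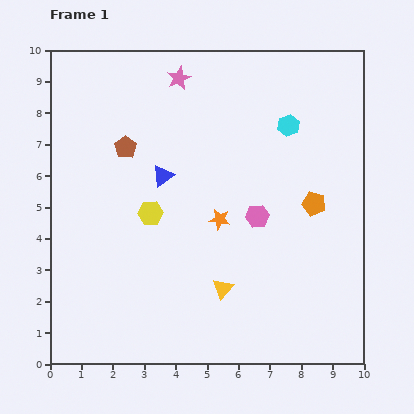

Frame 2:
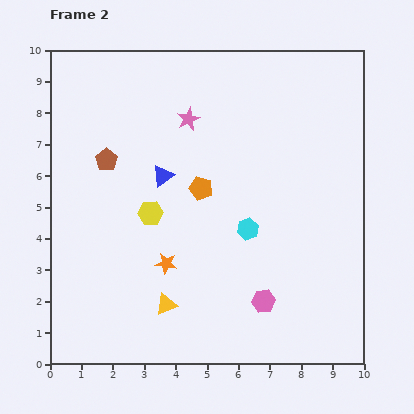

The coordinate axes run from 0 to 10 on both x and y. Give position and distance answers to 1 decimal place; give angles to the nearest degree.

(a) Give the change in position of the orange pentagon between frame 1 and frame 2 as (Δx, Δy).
(-3.6, 0.5)

The orange pentagon was at (8.4, 5.1) in frame 1 and (4.8, 5.6) in frame 2.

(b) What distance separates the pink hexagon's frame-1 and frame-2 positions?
2.7

The pink hexagon moved from (6.6, 4.7) to (6.8, 2.0), a distance of √(0.2² + 2.7²) ≈ 2.7.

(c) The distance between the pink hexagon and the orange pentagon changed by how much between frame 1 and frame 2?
+2.3

Distance in frame 1: 1.8. Distance in frame 2: 4.1.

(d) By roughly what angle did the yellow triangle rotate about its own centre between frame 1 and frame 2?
27° clockwise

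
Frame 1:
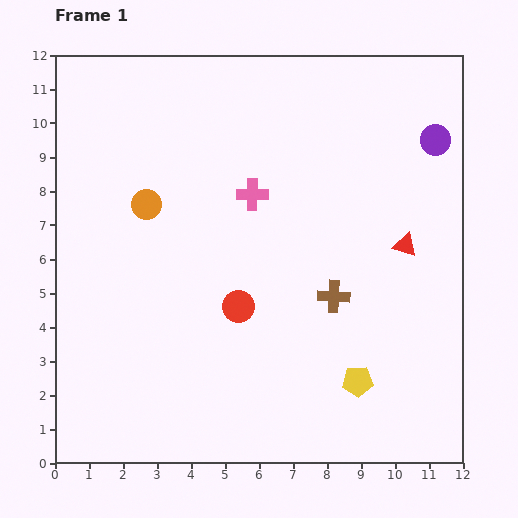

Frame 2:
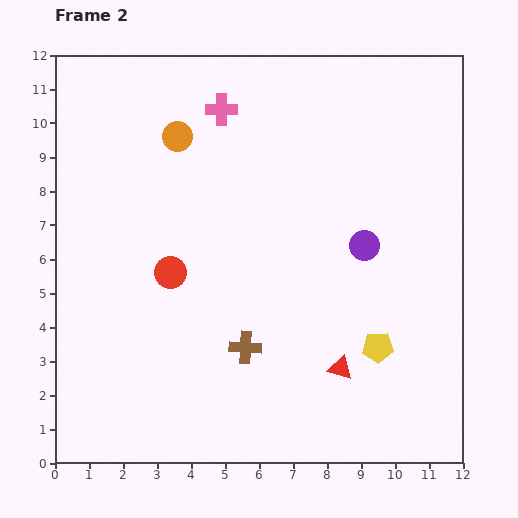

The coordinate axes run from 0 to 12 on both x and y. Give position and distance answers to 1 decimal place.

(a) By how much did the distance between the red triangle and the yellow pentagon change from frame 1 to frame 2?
-2.9

Distance in frame 1: 4.2. Distance in frame 2: 1.3.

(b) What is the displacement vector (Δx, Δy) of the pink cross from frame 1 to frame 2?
(-0.9, 2.5)

The pink cross was at (5.8, 7.9) in frame 1 and (4.9, 10.4) in frame 2.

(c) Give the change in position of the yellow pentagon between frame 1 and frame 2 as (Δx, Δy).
(0.6, 1.0)

The yellow pentagon was at (8.9, 2.4) in frame 1 and (9.5, 3.4) in frame 2.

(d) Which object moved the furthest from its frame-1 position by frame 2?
the red triangle

(moved 4.1; next 3.7)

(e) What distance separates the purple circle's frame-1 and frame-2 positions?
3.7

The purple circle moved from (11.2, 9.5) to (9.1, 6.4), a distance of √(2.1² + 3.1²) ≈ 3.7.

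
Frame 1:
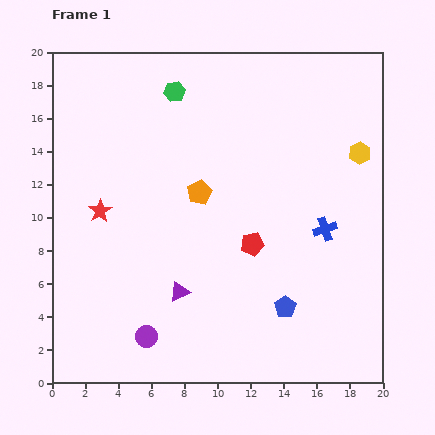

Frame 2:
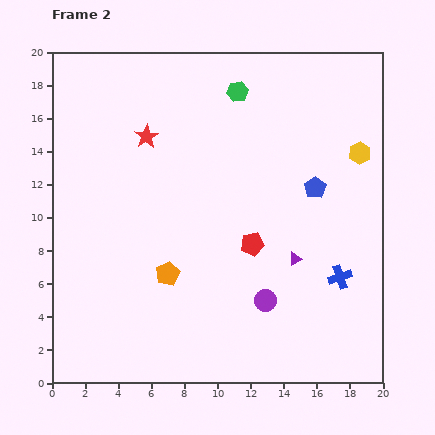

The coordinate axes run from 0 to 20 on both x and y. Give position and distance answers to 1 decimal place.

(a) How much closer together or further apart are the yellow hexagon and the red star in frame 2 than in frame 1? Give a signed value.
-3.2

Distance in frame 1: 16.1. Distance in frame 2: 12.9.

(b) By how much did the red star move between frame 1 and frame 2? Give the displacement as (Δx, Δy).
(2.8, 4.5)

The red star was at (2.9, 10.4) in frame 1 and (5.7, 14.9) in frame 2.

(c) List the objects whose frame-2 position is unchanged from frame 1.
the red pentagon, the yellow hexagon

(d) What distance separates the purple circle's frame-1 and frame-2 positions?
7.5

The purple circle moved from (5.7, 2.8) to (12.9, 5.0), a distance of √(7.2² + 2.2²) ≈ 7.5.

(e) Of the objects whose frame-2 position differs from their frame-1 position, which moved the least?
the blue cross

(moved 3.0)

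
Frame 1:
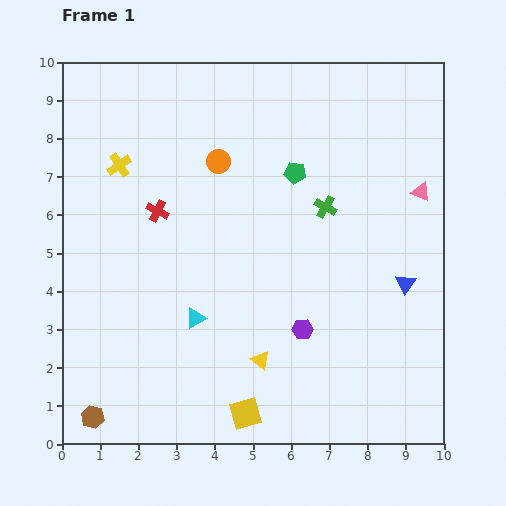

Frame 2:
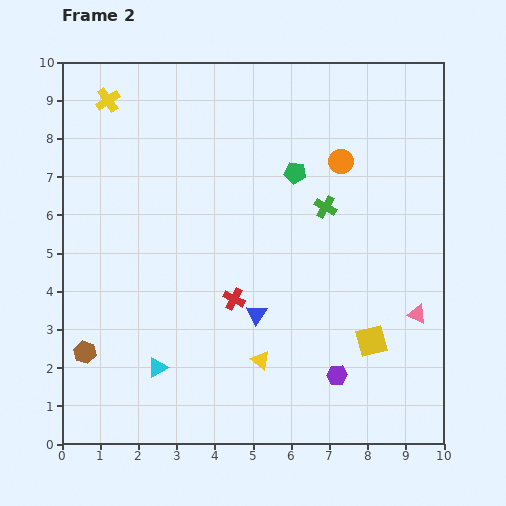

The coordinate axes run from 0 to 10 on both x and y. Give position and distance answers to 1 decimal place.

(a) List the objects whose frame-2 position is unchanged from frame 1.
the green pentagon, the yellow triangle, the green cross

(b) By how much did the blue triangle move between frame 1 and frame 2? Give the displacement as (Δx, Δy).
(-3.9, -0.8)

The blue triangle was at (9.0, 4.2) in frame 1 and (5.1, 3.4) in frame 2.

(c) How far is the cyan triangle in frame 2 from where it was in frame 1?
1.6

The cyan triangle moved from (3.5, 3.3) to (2.5, 2.0), a distance of √(1.0² + 1.3²) ≈ 1.6.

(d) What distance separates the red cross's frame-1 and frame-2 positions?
3.0

The red cross moved from (2.5, 6.1) to (4.5, 3.8), a distance of √(2.0² + 2.3²) ≈ 3.0.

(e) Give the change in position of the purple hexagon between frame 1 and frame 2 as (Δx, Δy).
(0.9, -1.2)

The purple hexagon was at (6.3, 3.0) in frame 1 and (7.2, 1.8) in frame 2.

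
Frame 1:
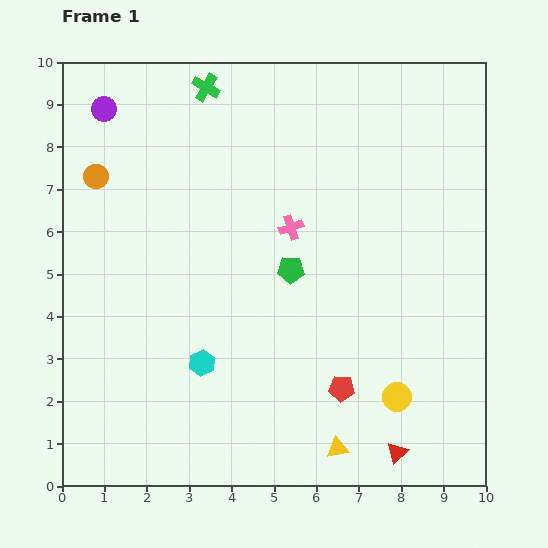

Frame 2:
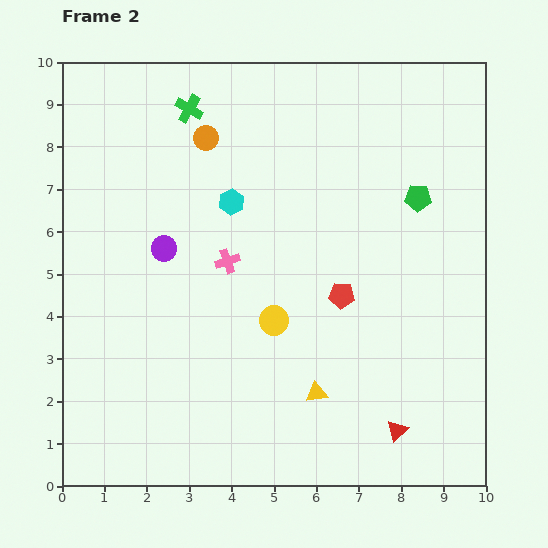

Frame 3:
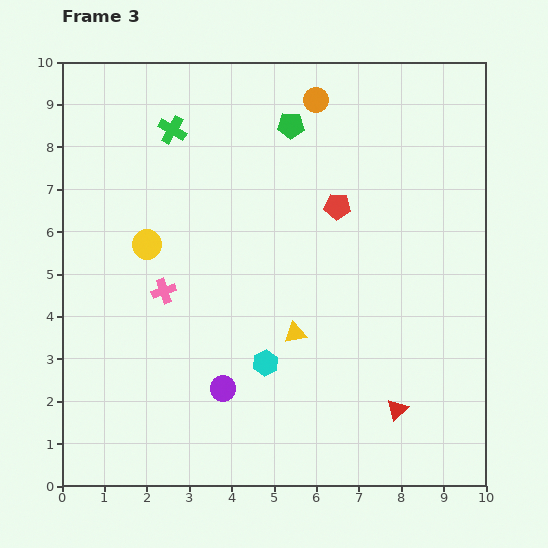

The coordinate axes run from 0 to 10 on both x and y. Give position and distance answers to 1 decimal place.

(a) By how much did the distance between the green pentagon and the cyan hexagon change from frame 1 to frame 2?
+1.4

Distance in frame 1: 3.0. Distance in frame 2: 4.4.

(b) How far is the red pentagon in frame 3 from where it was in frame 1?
4.3

The red pentagon moved from (6.6, 2.3) to (6.5, 6.6), a distance of √(0.1² + 4.3²) ≈ 4.3.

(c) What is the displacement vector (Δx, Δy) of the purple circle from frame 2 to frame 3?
(1.4, -3.3)

The purple circle was at (2.4, 5.6) in frame 2 and (3.8, 2.3) in frame 3.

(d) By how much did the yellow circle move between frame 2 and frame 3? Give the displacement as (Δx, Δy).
(-3.0, 1.8)

The yellow circle was at (5.0, 3.9) in frame 2 and (2.0, 5.7) in frame 3.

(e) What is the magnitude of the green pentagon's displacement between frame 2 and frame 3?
3.4

The green pentagon moved from (8.4, 6.8) to (5.4, 8.5), a distance of √(3.0² + 1.7²) ≈ 3.4.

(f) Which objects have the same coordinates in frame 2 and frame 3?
none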